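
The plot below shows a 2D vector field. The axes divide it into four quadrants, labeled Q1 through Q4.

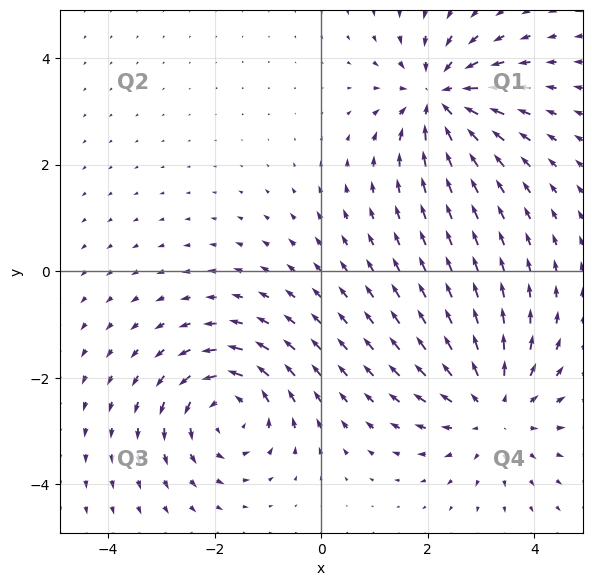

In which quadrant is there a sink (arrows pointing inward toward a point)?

Q1

The sink sits at approximately (2.2, 3.3), which lies in quadrant Q1. The divergence there is about -5, negative as expected for a sink.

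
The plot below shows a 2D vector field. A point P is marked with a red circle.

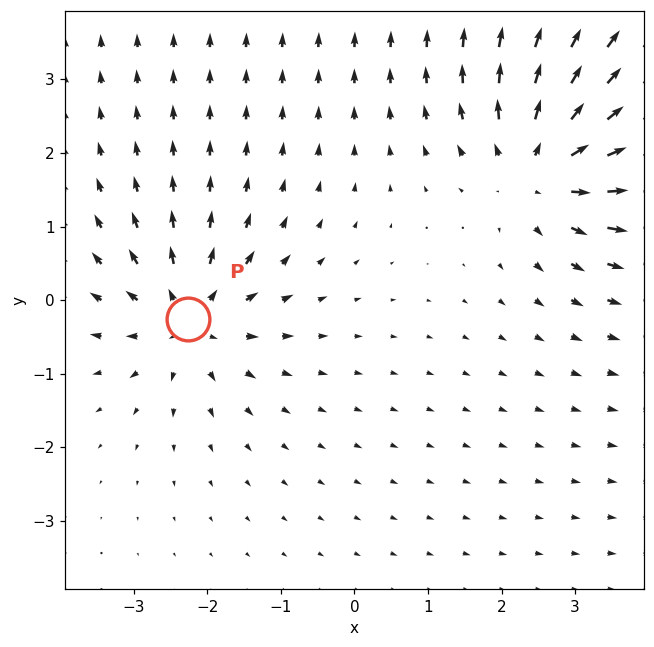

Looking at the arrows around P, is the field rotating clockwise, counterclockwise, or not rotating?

Near P at (-2.3, -0.3) the arrows show no circulation. The curl there is ≈0.

not rotating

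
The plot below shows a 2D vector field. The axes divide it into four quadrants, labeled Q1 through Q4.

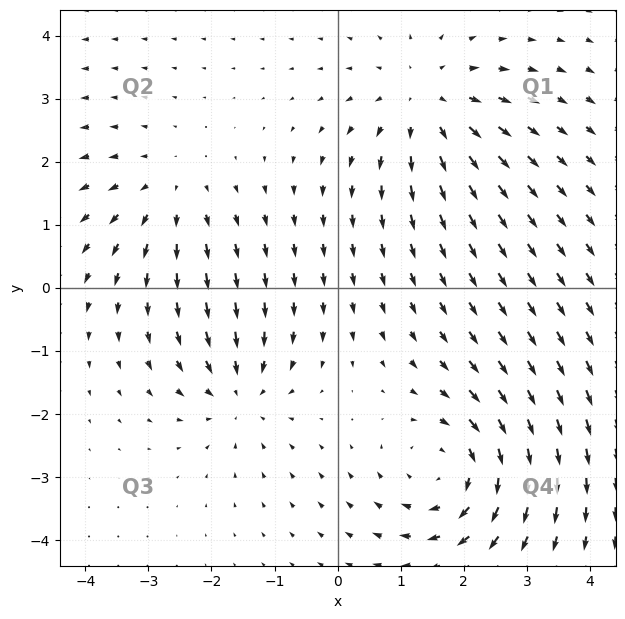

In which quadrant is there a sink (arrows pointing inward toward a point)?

The sink sits at approximately (-1.6, -1.7), which lies in quadrant Q3. The divergence there is about -3, negative as expected for a sink.

Q3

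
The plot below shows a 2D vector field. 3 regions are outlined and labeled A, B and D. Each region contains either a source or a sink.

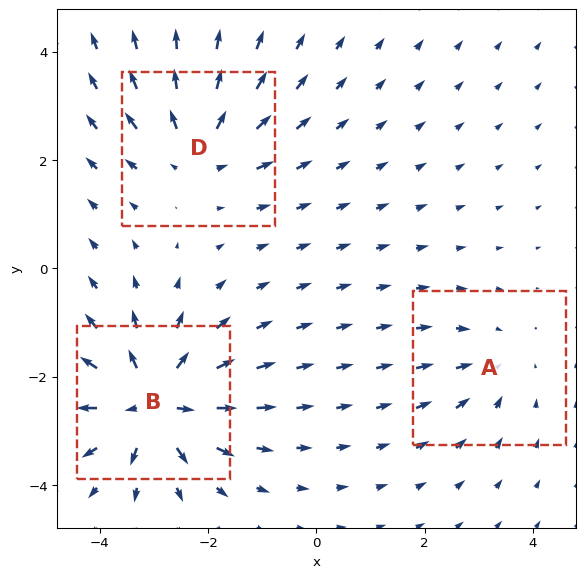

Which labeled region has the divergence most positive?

B

Divergence at each region's feature centre — A: about -2, B: about +5, D: about +4. Region B is most positive.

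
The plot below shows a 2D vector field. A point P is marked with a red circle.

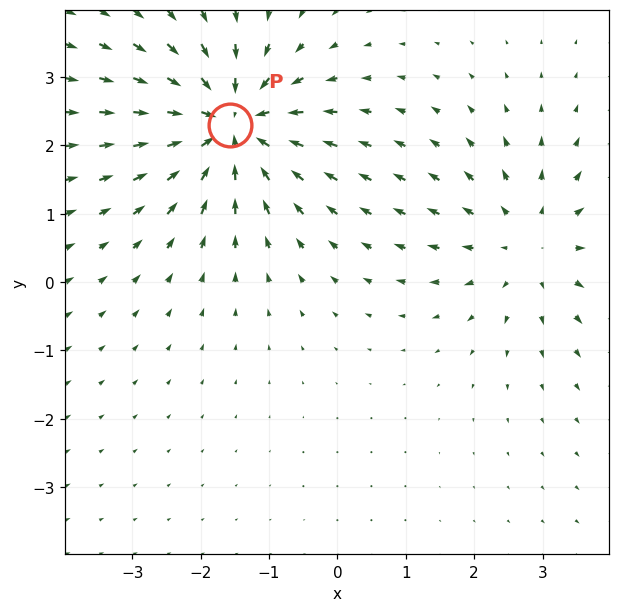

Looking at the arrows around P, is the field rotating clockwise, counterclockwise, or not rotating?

not rotating

Near P at (-1.6, 2.3) the arrows show no circulation. The curl there is ≈0.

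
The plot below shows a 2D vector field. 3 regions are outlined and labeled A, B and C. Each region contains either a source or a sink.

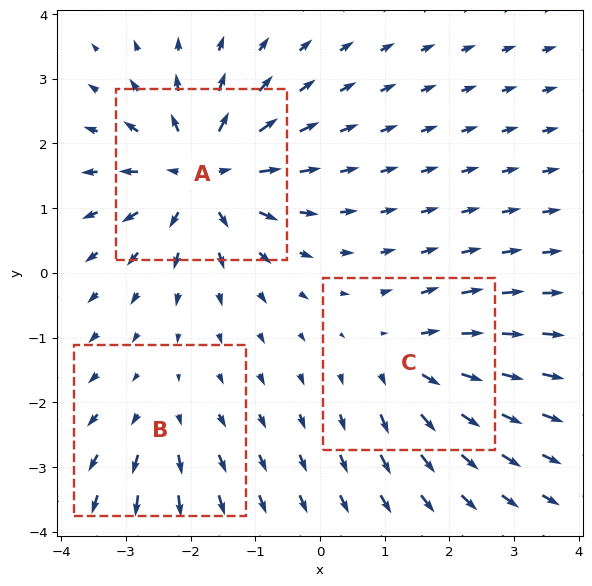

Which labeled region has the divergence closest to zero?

Divergence at each region's feature centre — A: about +6, B: about +2, C: about +4. Region B is closest to zero.

B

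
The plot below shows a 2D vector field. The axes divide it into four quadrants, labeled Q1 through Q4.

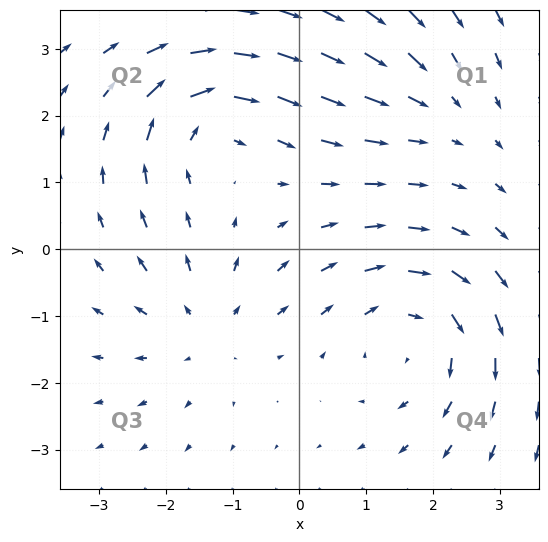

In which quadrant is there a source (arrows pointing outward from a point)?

The source sits at approximately (-1.4, -1.2), which lies in quadrant Q3. The divergence there is about +3, positive as expected for a source.

Q3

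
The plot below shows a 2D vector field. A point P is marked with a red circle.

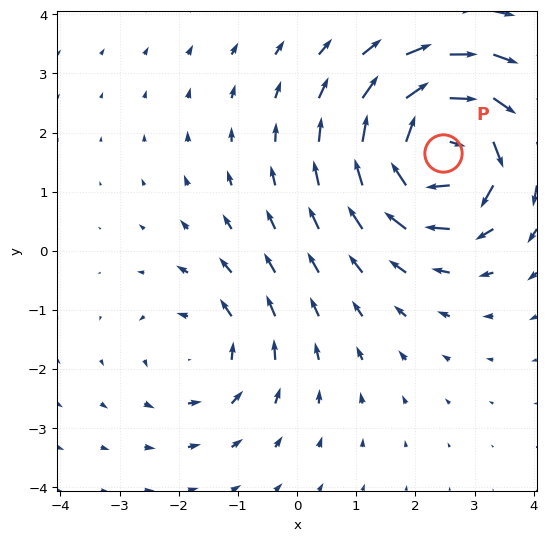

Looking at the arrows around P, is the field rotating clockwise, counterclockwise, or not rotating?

clockwise

Near P at (2.5, 1.7) the arrows circulate clockwise. The curl (z-component) there is about -6; negative curl means clockwise rotation.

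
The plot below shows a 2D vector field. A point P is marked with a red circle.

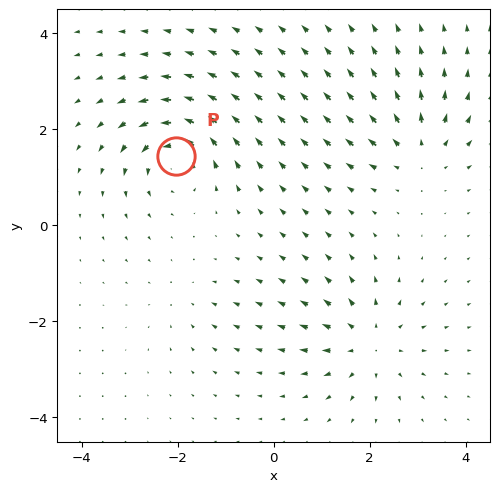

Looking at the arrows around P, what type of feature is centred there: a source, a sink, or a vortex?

vortex

At P (-2.0, 1.4) the arrows circulate counterclockwise. Divergence ≈0, curl about +7 — near-zero divergence with nonzero curl is a vortex.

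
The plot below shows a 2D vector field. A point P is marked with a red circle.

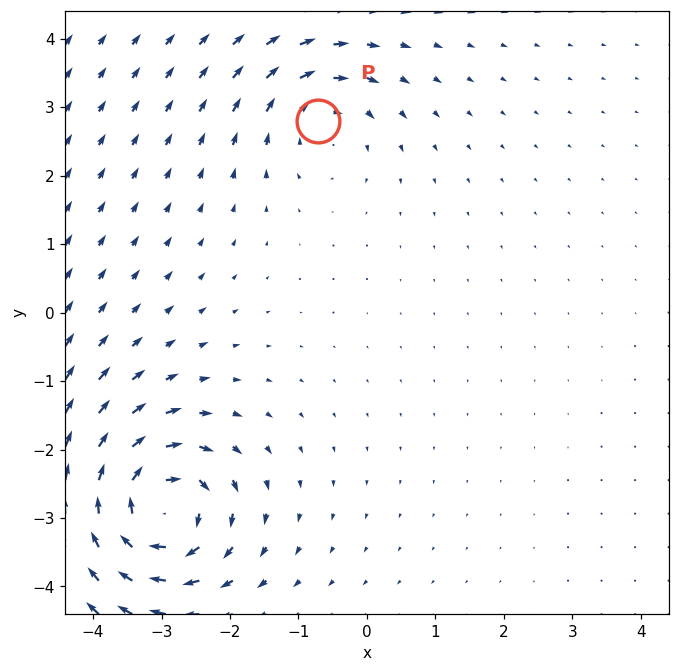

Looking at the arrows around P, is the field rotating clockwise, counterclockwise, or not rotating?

clockwise

Near P at (-0.7, 2.8) the arrows circulate clockwise. The curl (z-component) there is about -4; negative curl means clockwise rotation.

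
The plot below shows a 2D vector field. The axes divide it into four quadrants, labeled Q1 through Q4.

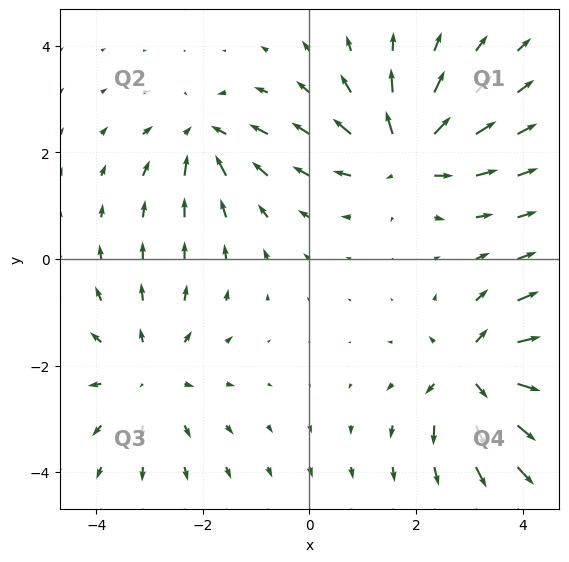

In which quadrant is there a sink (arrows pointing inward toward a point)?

The sink sits at approximately (-2.0, 2.3), which lies in quadrant Q2. The divergence there is about -4, negative as expected for a sink.

Q2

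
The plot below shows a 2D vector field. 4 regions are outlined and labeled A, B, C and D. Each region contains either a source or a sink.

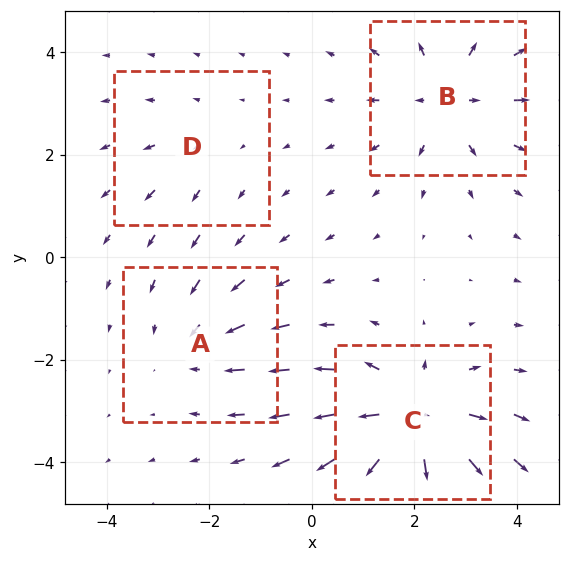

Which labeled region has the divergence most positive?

Divergence at each region's feature centre — A: about -3, B: about +4, C: about +6, D: about +2. Region C is most positive.

C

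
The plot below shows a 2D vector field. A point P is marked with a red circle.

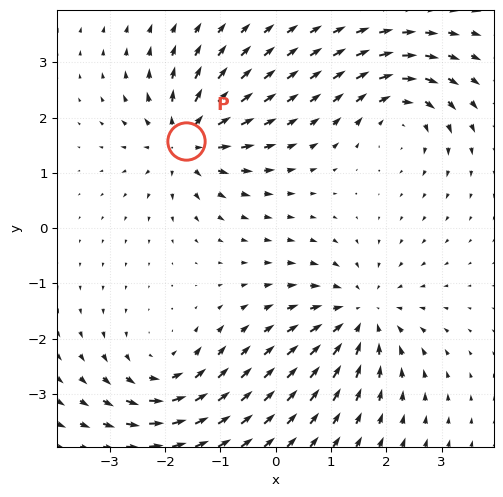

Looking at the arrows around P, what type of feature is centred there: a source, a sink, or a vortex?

source

At P (-1.6, 1.6) the arrows spread outward. Divergence about +6, curl ≈0 — positive divergence with near-zero curl is a source.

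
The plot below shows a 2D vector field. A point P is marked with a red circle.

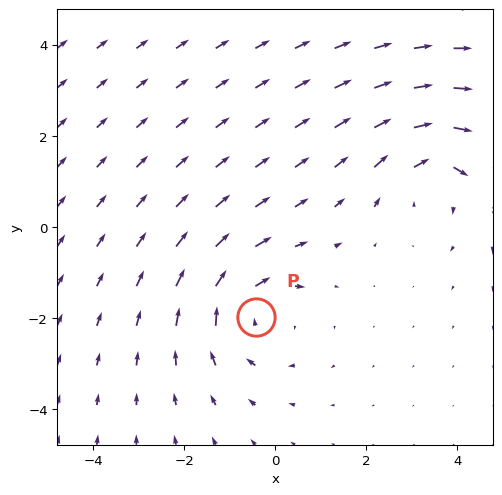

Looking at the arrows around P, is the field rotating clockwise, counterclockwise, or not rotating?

Near P at (-0.4, -2.0) the arrows circulate clockwise. The curl (z-component) there is about -3; negative curl means clockwise rotation.

clockwise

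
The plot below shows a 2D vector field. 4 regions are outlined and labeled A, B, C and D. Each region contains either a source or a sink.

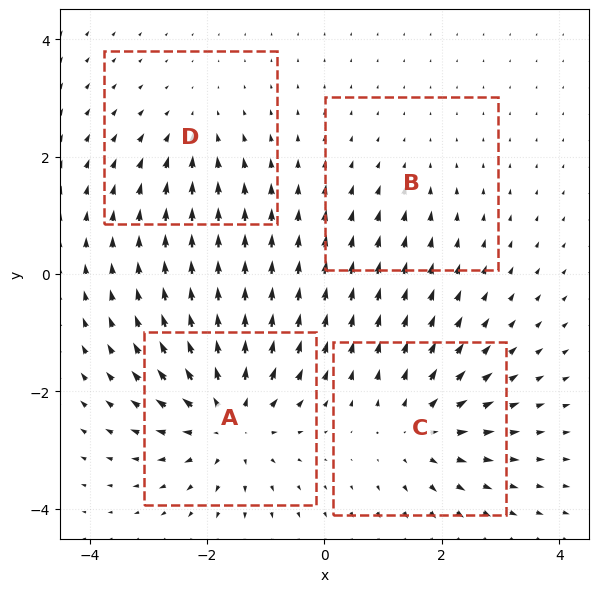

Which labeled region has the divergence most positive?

Divergence at each region's feature centre — A: about +7, B: about -2, C: about +5, D: about -3. Region A is most positive.

A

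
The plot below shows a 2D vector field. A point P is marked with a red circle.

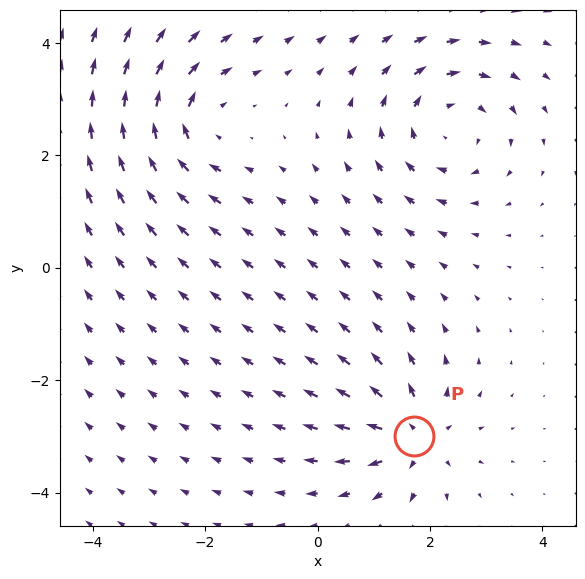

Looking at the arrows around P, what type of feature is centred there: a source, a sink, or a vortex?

source

At P (1.7, -3.0) the arrows spread outward. Divergence about +5, curl ≈0 — positive divergence with near-zero curl is a source.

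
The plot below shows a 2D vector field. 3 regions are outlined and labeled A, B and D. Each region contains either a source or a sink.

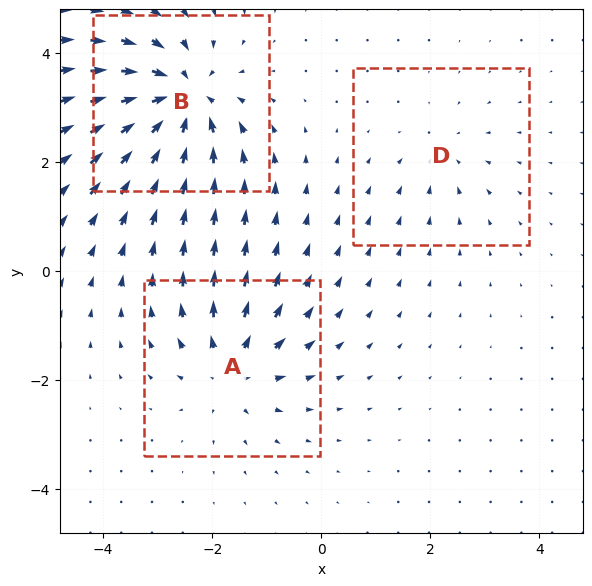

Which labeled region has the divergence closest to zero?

D

Divergence at each region's feature centre — A: about +4, B: about -6, D: about -2. Region D is closest to zero.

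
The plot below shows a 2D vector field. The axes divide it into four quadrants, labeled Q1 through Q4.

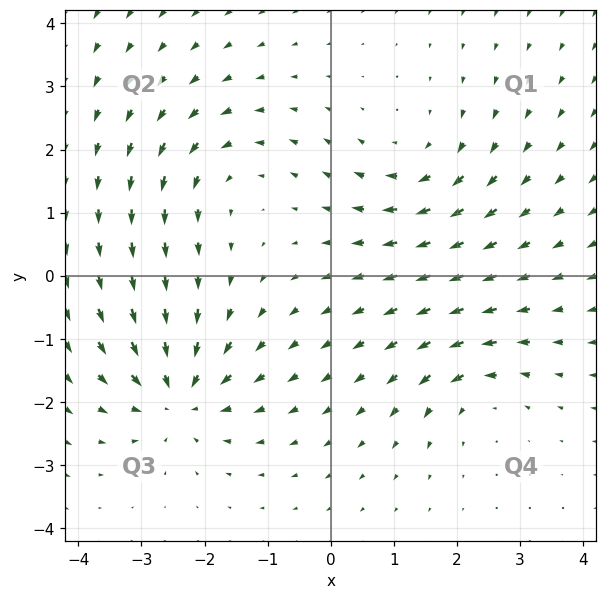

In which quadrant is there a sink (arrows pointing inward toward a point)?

Q3

The sink sits at approximately (-2.4, -1.9), which lies in quadrant Q3. The divergence there is about -5, negative as expected for a sink.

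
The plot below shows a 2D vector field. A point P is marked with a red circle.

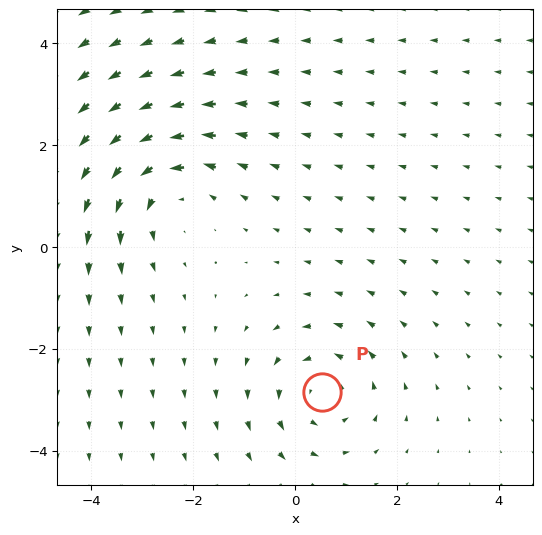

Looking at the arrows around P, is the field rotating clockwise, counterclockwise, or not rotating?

counterclockwise

Near P at (0.5, -2.9) the arrows circulate counterclockwise. The curl (z-component) there is about +4; positive curl means counterclockwise rotation.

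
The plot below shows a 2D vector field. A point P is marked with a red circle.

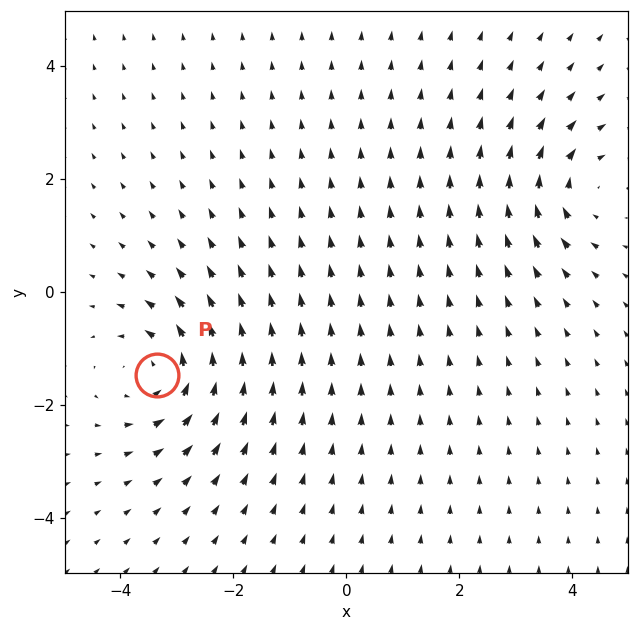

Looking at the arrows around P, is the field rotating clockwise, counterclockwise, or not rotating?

counterclockwise

Near P at (-3.3, -1.5) the arrows circulate counterclockwise. The curl (z-component) there is about +5; positive curl means counterclockwise rotation.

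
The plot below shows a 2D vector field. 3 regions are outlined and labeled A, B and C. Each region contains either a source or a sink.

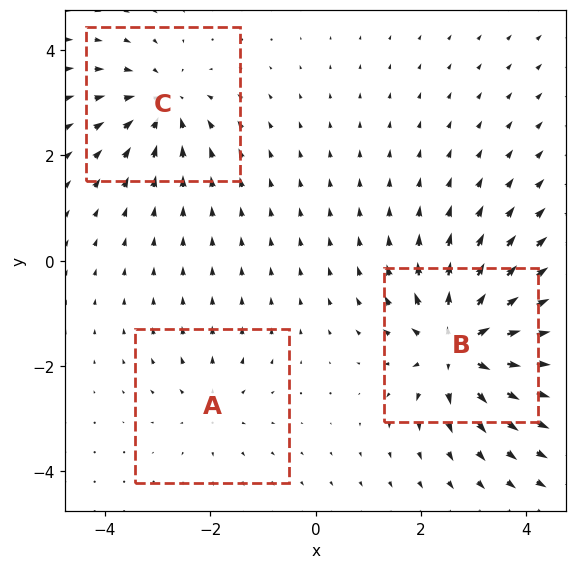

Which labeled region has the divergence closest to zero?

A

Divergence at each region's feature centre — A: about +2, B: about +6, C: about -4. Region A is closest to zero.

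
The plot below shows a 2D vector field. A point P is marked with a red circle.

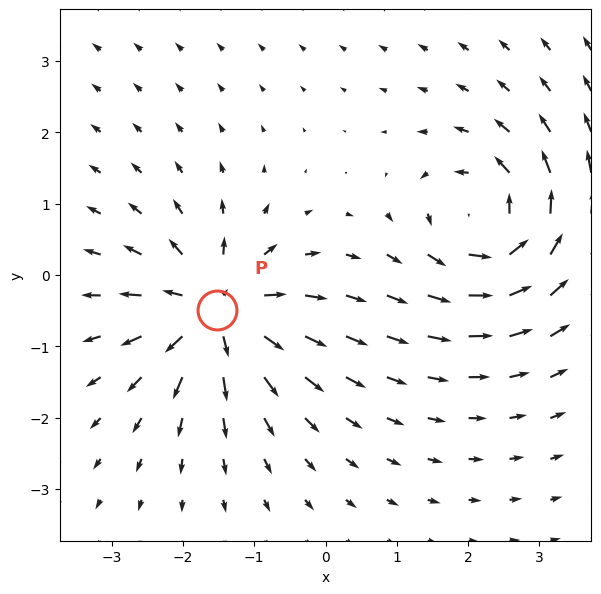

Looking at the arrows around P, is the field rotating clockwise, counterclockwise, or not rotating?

Near P at (-1.5, -0.5) the arrows show no circulation. The curl there is ≈0.

not rotating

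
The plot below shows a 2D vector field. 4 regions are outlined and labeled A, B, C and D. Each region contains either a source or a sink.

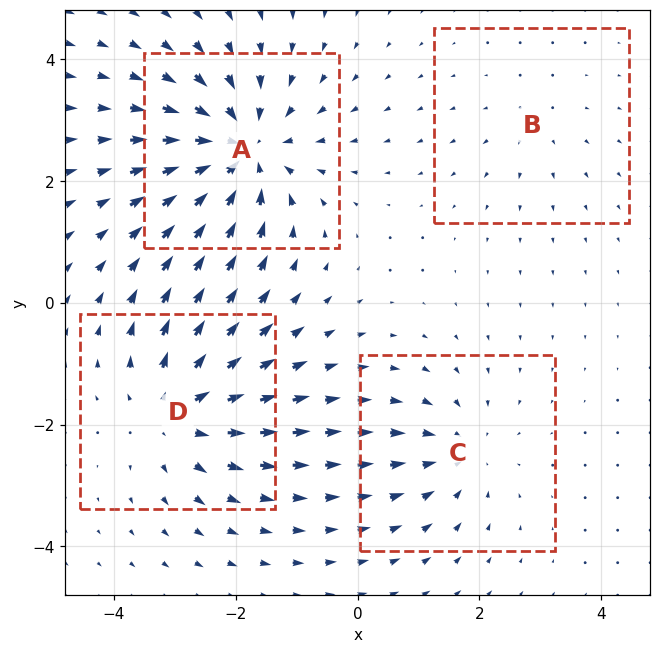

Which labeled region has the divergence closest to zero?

Divergence at each region's feature centre — A: about -6, B: about +2, C: about -3, D: about +5. Region B is closest to zero.

B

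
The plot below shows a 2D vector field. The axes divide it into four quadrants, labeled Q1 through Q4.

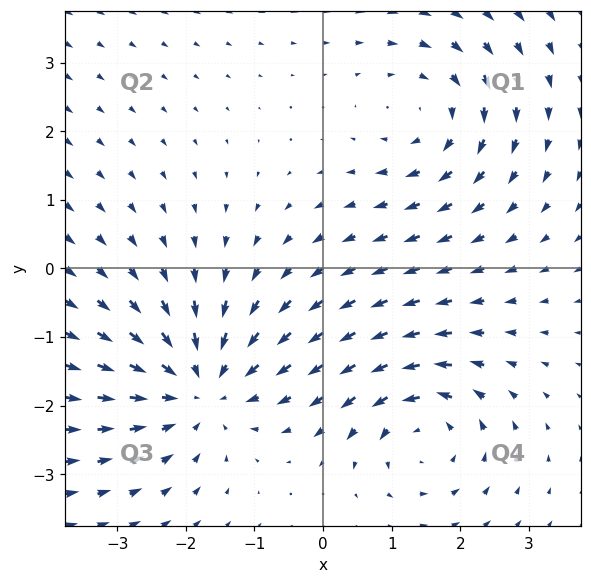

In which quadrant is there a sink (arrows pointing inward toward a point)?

The sink sits at approximately (-1.8, -1.7), which lies in quadrant Q3. The divergence there is about -4, negative as expected for a sink.

Q3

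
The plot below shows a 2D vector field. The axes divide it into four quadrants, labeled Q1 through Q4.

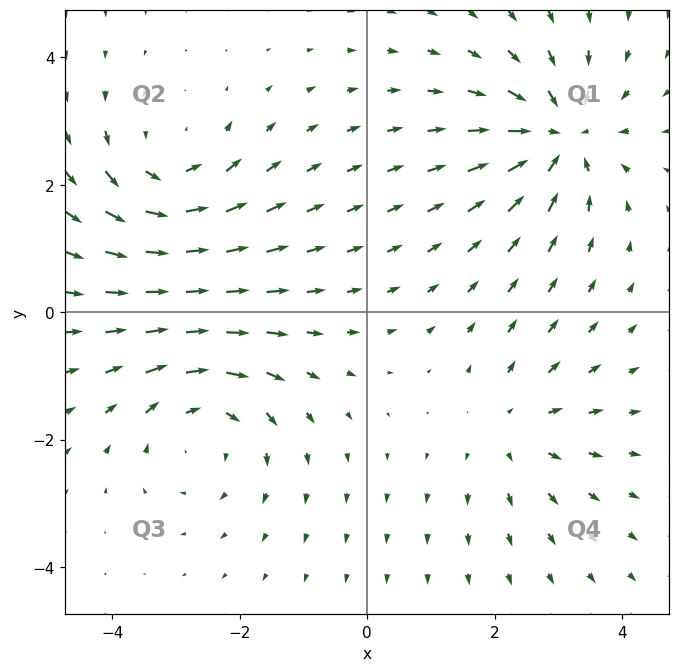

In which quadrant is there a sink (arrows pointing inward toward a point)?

The sink sits at approximately (3.0, 2.8), which lies in quadrant Q1. The divergence there is about -6, negative as expected for a sink.

Q1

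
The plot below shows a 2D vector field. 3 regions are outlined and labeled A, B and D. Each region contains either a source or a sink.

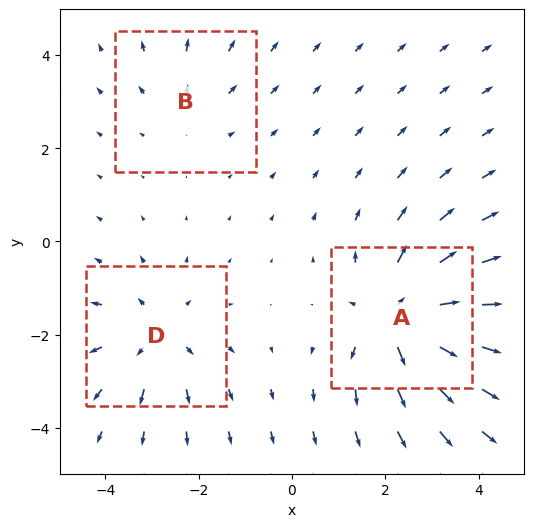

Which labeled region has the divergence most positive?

A

Divergence at each region's feature centre — A: about +5, B: about +2, D: about +3. Region A is most positive.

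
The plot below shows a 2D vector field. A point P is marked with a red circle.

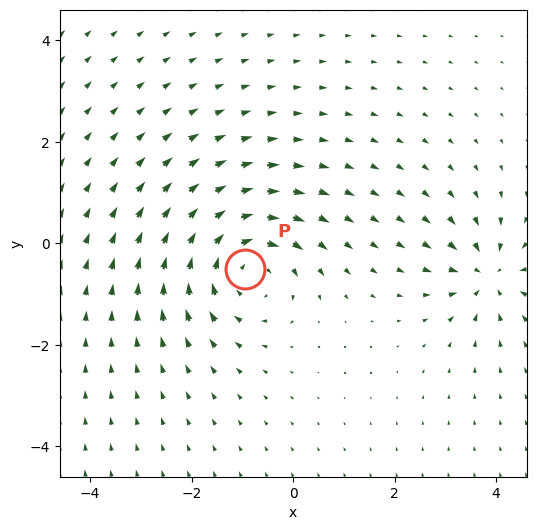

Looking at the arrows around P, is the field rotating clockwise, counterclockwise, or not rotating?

Near P at (-0.9, -0.5) the arrows circulate clockwise. The curl (z-component) there is about -4; negative curl means clockwise rotation.

clockwise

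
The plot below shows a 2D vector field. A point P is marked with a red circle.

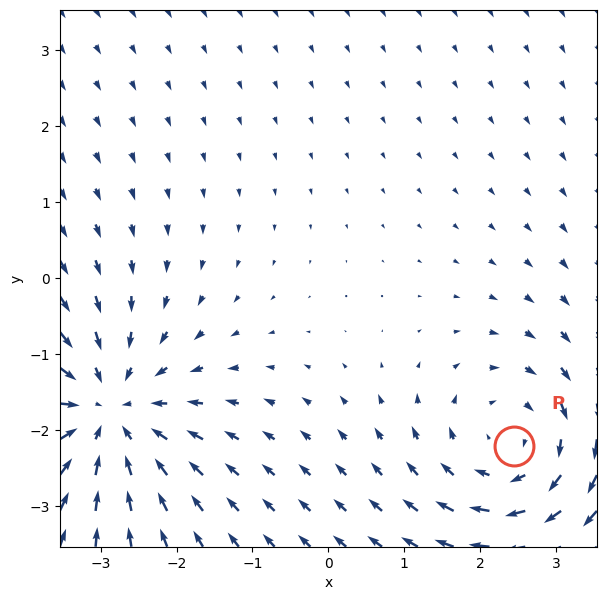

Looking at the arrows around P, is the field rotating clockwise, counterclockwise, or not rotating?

clockwise

Near P at (2.4, -2.2) the arrows circulate clockwise. The curl (z-component) there is about -4; negative curl means clockwise rotation.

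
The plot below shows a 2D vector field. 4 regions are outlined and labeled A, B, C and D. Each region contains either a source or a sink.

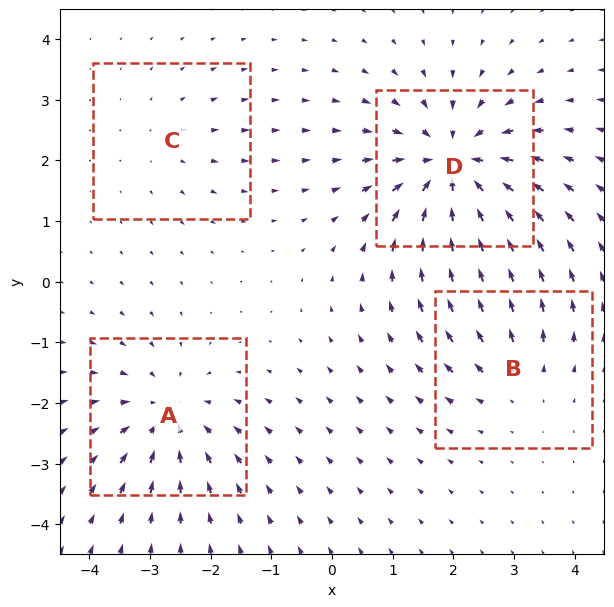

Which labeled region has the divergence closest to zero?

Divergence at each region's feature centre — A: about -5, B: about +3, C: about +2, D: about -7. Region C is closest to zero.

C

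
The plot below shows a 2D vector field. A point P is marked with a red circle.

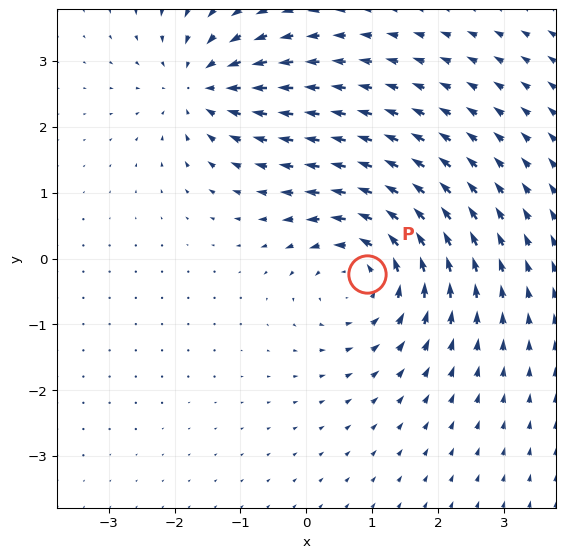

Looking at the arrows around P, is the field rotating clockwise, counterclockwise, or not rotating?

Near P at (0.9, -0.2) the arrows circulate counterclockwise. The curl (z-component) there is about +4; positive curl means counterclockwise rotation.

counterclockwise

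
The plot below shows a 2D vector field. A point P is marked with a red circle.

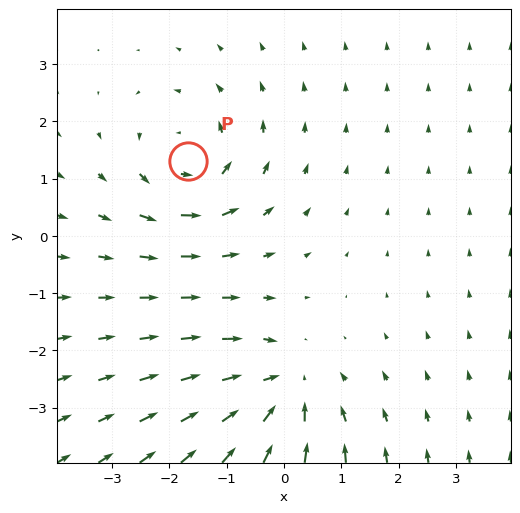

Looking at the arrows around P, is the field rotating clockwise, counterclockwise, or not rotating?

Near P at (-1.7, 1.3) the arrows circulate counterclockwise. The curl (z-component) there is about +3; positive curl means counterclockwise rotation.

counterclockwise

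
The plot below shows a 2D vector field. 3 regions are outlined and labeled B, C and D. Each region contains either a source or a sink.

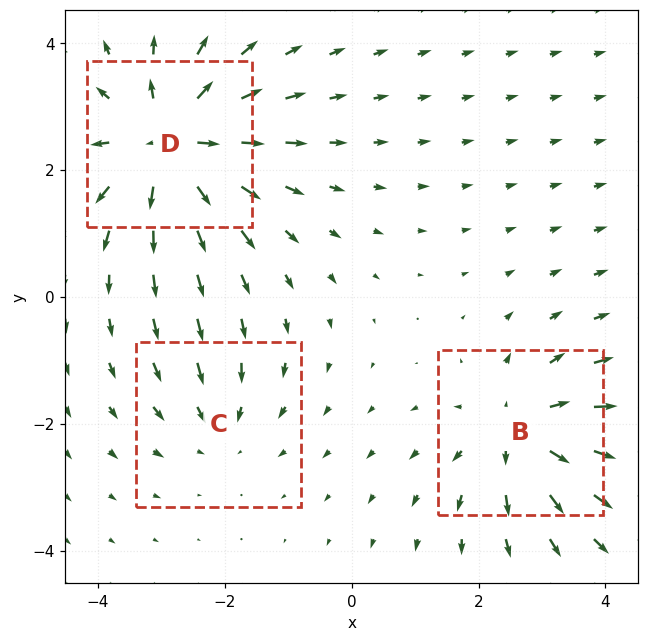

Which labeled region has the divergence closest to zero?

Divergence at each region's feature centre — B: about +4, C: about -2, D: about +5. Region C is closest to zero.

C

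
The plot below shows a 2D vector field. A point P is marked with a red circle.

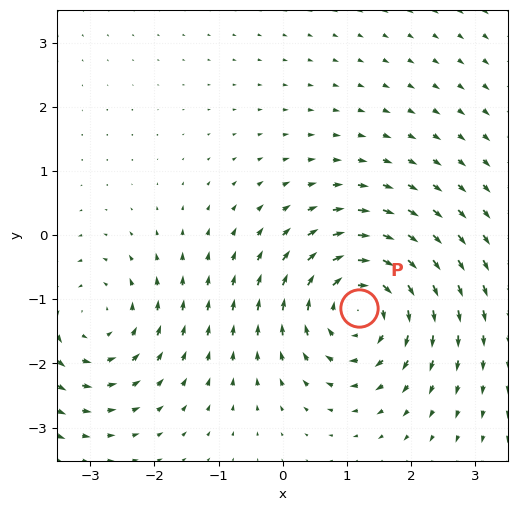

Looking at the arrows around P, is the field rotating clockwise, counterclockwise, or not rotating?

Near P at (1.2, -1.1) the arrows circulate clockwise. The curl (z-component) there is about -4; negative curl means clockwise rotation.

clockwise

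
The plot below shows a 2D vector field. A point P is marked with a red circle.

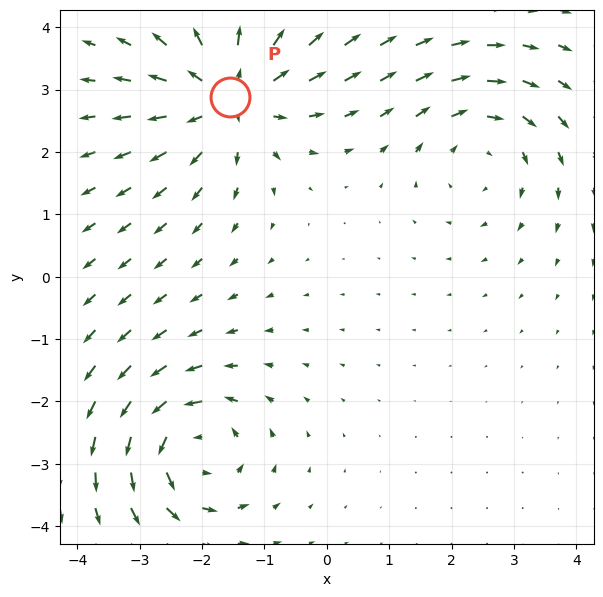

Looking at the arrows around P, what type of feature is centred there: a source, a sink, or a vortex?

At P (-1.6, 2.9) the arrows spread outward. Divergence about +5, curl ≈0 — positive divergence with near-zero curl is a source.

source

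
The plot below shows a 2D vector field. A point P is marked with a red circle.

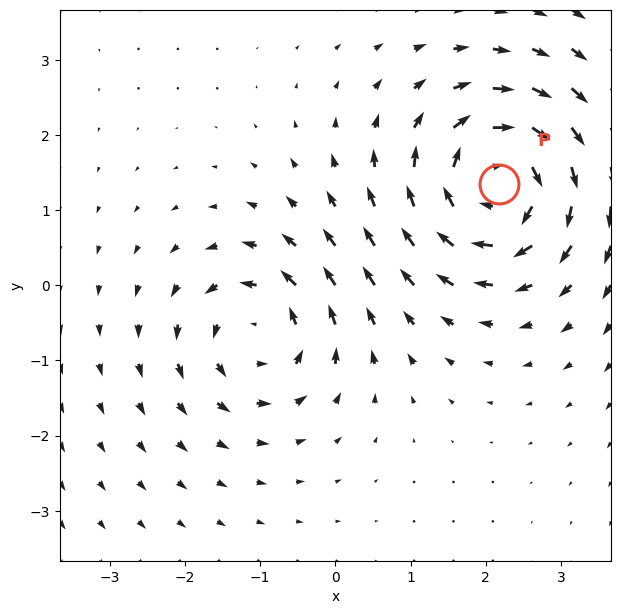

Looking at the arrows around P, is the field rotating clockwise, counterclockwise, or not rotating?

Near P at (2.2, 1.3) the arrows circulate clockwise. The curl (z-component) there is about -6; negative curl means clockwise rotation.

clockwise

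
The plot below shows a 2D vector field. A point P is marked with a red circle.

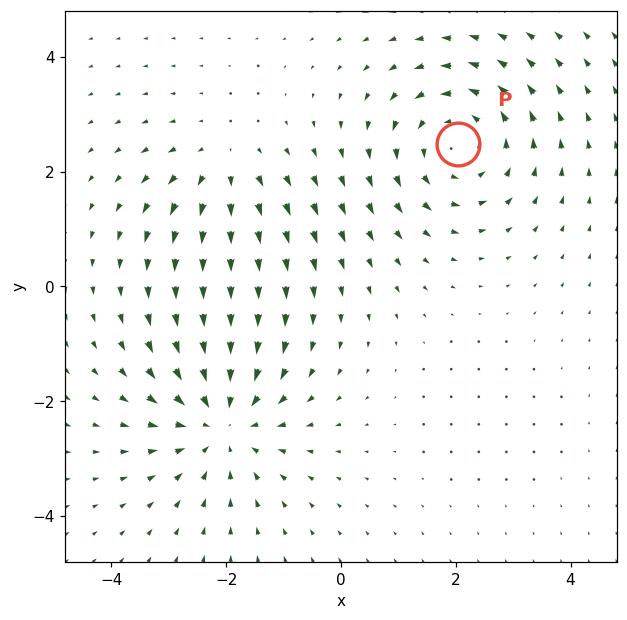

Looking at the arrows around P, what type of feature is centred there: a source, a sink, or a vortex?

At P (2.0, 2.5) the arrows circulate counterclockwise. Divergence ≈0, curl about +3 — near-zero divergence with nonzero curl is a vortex.

vortex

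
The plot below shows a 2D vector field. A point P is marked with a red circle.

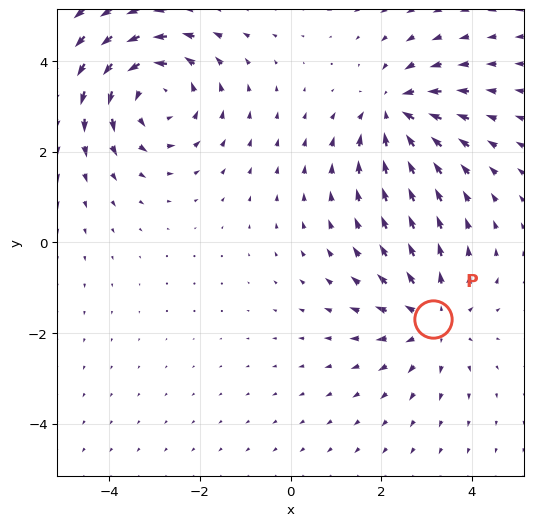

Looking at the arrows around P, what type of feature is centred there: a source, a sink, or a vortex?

source

At P (3.1, -1.7) the arrows spread outward. Divergence about +3, curl ≈0 — positive divergence with near-zero curl is a source.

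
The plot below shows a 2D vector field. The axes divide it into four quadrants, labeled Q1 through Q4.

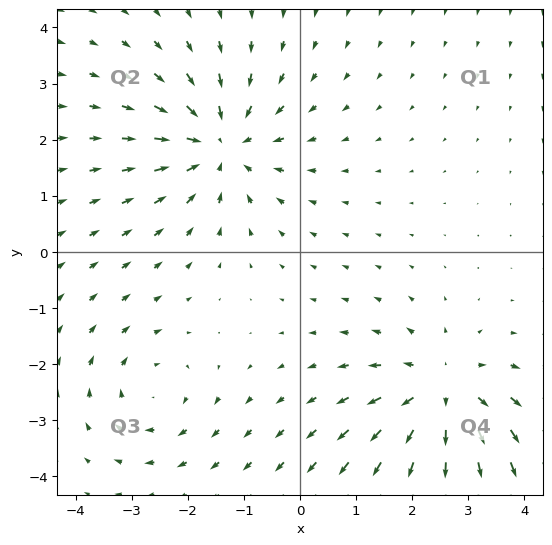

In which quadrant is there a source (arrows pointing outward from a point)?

Q4

The source sits at approximately (2.5, -2.5), which lies in quadrant Q4. The divergence there is about +5, positive as expected for a source.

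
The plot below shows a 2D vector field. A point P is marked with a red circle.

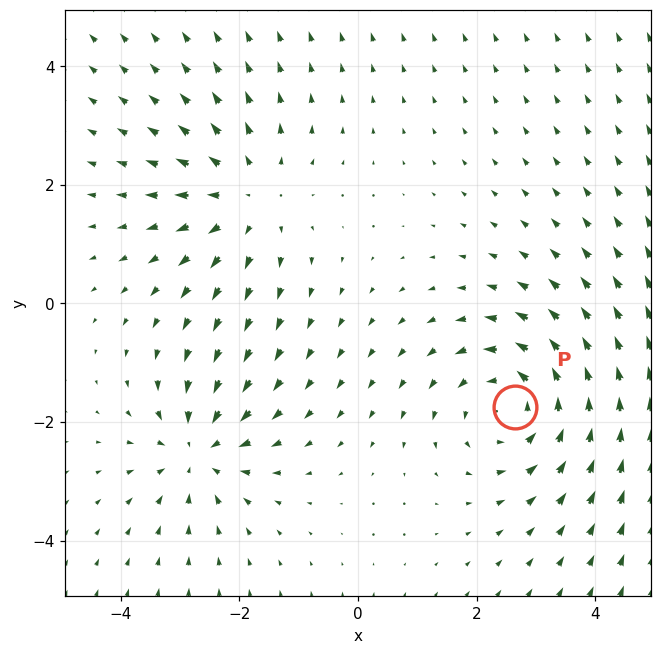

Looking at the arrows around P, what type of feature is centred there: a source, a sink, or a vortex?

vortex

At P (2.6, -1.7) the arrows circulate counterclockwise. Divergence ≈0, curl about +3 — near-zero divergence with nonzero curl is a vortex.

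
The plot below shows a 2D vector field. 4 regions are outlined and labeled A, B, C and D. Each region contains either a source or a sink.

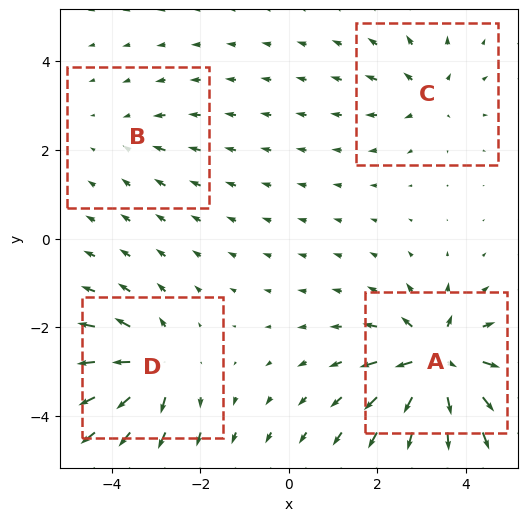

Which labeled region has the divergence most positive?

Divergence at each region's feature centre — A: about +9, B: about -2, C: about +4, D: about +6. Region A is most positive.

A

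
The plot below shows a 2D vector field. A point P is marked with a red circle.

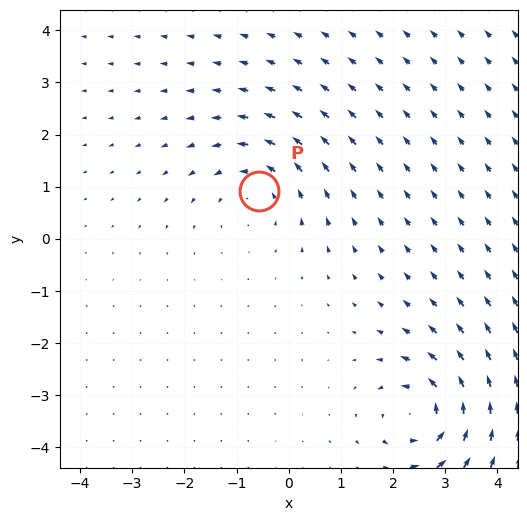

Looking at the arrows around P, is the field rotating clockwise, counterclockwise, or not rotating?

counterclockwise

Near P at (-0.6, 0.9) the arrows circulate counterclockwise. The curl (z-component) there is about +3; positive curl means counterclockwise rotation.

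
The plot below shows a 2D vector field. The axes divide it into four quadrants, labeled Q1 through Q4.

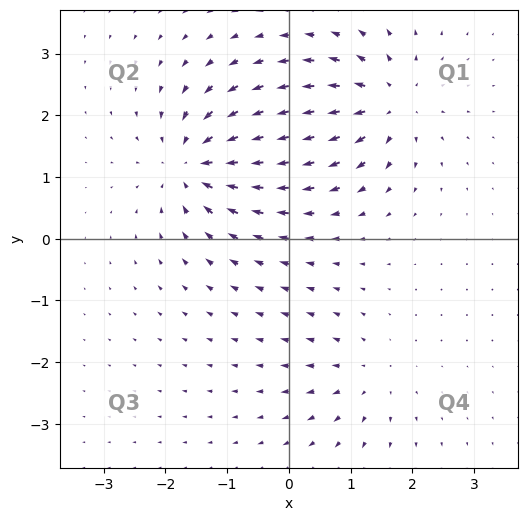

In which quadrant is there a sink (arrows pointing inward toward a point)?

Q2

The sink sits at approximately (-1.5, 1.2), which lies in quadrant Q2. The divergence there is about -7, negative as expected for a sink.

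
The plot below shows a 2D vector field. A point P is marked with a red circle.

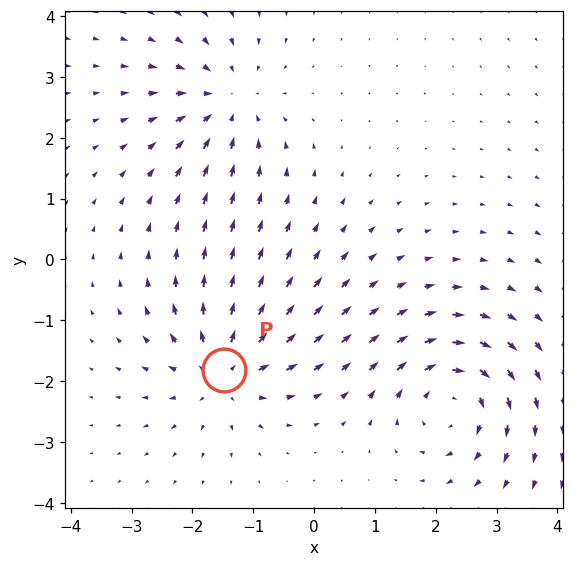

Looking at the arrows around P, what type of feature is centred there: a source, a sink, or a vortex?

source

At P (-1.5, -1.8) the arrows spread outward. Divergence about +5, curl ≈0 — positive divergence with near-zero curl is a source.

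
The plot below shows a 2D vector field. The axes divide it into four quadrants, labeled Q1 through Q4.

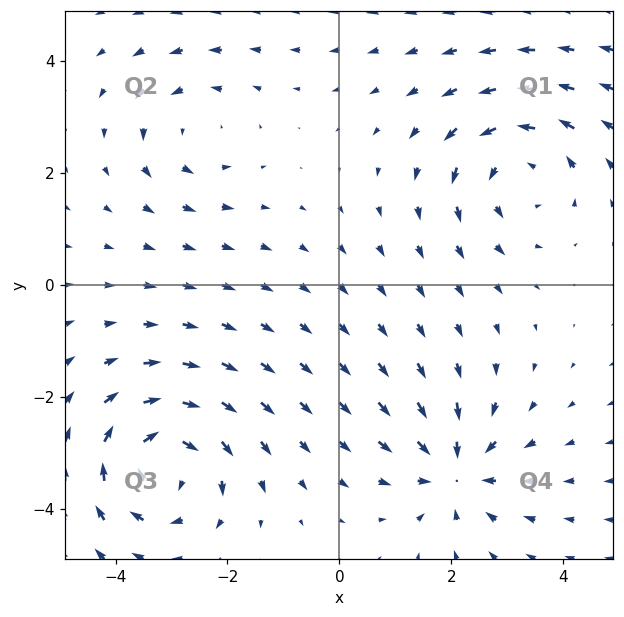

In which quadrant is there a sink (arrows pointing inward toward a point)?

The sink sits at approximately (2.1, -3.3), which lies in quadrant Q4. The divergence there is about -4, negative as expected for a sink.

Q4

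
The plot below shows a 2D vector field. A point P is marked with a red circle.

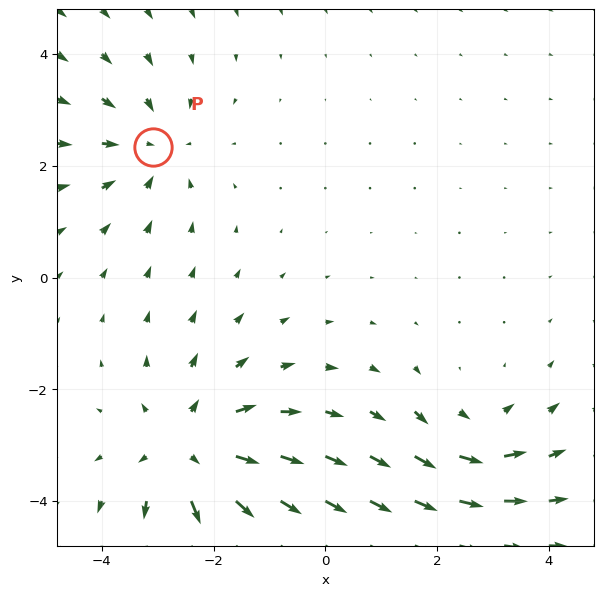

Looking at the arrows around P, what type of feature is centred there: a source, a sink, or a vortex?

At P (-3.1, 2.3) the arrows converge inward. Divergence about -3, curl ≈0 — negative divergence with near-zero curl is a sink.

sink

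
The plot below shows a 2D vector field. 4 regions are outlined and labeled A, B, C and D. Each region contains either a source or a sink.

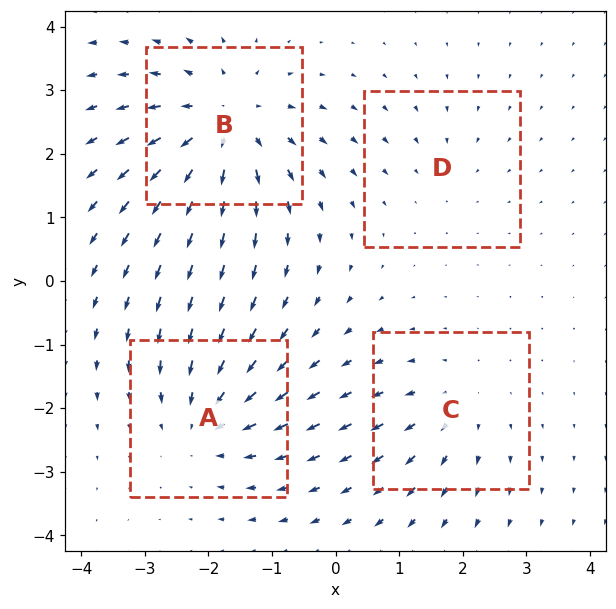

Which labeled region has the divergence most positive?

Divergence at each region's feature centre — A: about -4, B: about +6, C: about +3, D: about -2. Region B is most positive.

B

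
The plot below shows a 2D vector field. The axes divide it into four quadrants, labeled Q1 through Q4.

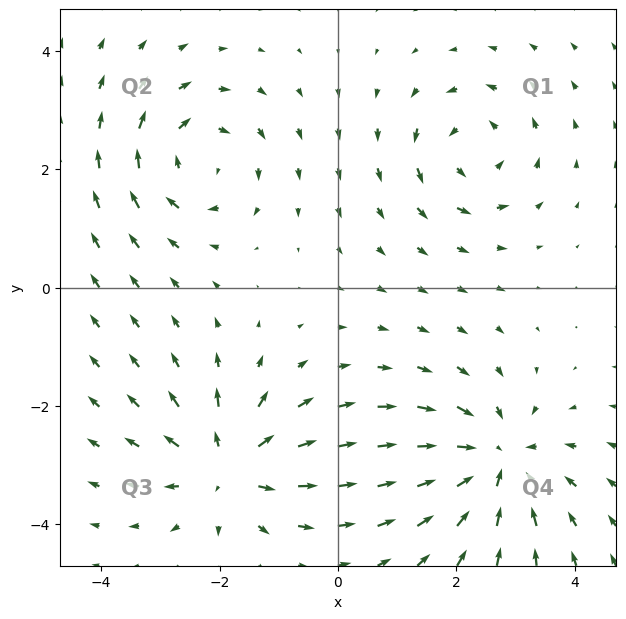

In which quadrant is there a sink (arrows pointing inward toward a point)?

The sink sits at approximately (2.7, -2.9), which lies in quadrant Q4. The divergence there is about -4, negative as expected for a sink.

Q4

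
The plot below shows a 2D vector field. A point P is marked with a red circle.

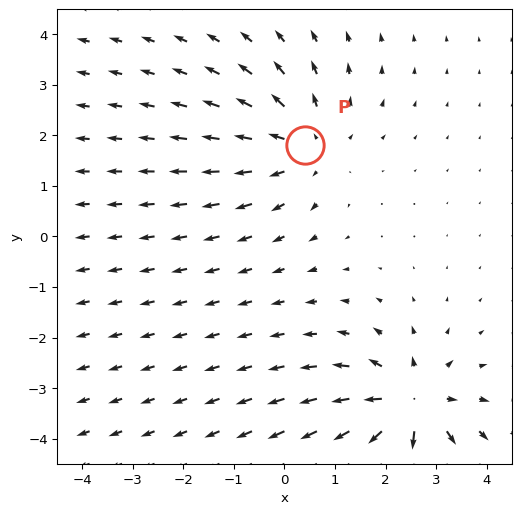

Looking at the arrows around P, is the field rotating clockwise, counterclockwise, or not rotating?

Near P at (0.4, 1.8) the arrows show no circulation. The curl there is ≈0.

not rotating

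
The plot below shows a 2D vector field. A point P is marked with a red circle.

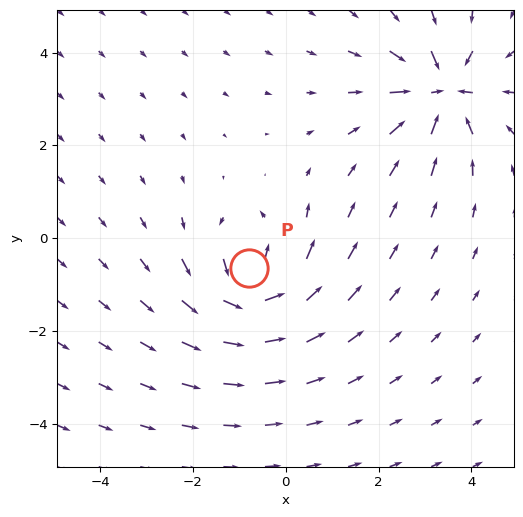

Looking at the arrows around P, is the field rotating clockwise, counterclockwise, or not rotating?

counterclockwise

Near P at (-0.8, -0.6) the arrows circulate counterclockwise. The curl (z-component) there is about +7; positive curl means counterclockwise rotation.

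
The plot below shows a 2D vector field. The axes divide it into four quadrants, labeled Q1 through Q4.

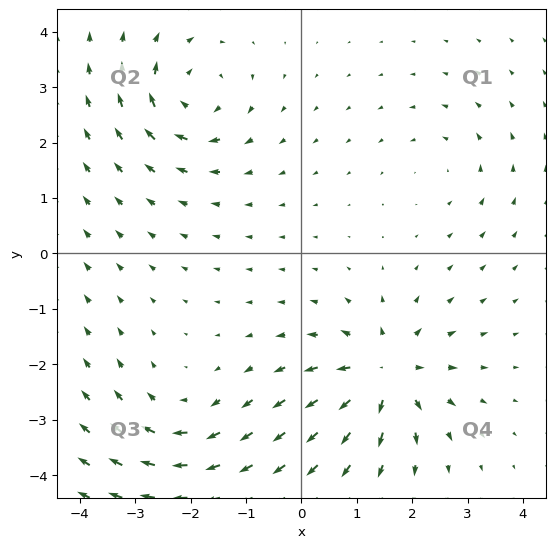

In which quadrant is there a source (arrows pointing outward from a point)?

Q4

The source sits at approximately (1.5, -2.2), which lies in quadrant Q4. The divergence there is about +6, positive as expected for a source.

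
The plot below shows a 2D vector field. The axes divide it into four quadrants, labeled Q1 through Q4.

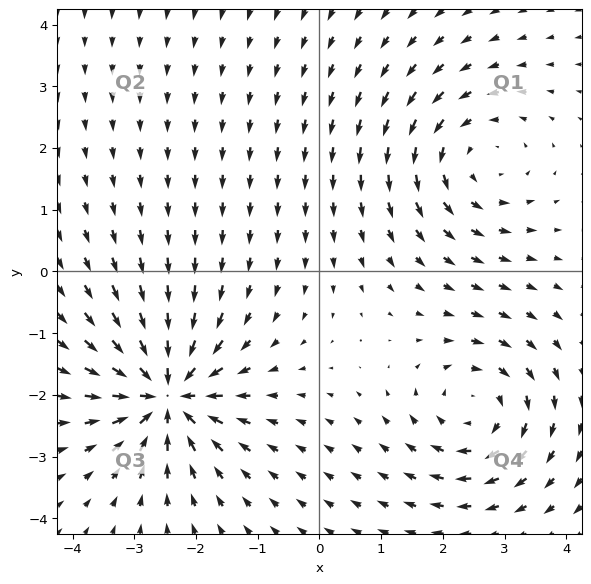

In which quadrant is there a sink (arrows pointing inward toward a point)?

Q3

The sink sits at approximately (-2.5, -2.0), which lies in quadrant Q3. The divergence there is about -7, negative as expected for a sink.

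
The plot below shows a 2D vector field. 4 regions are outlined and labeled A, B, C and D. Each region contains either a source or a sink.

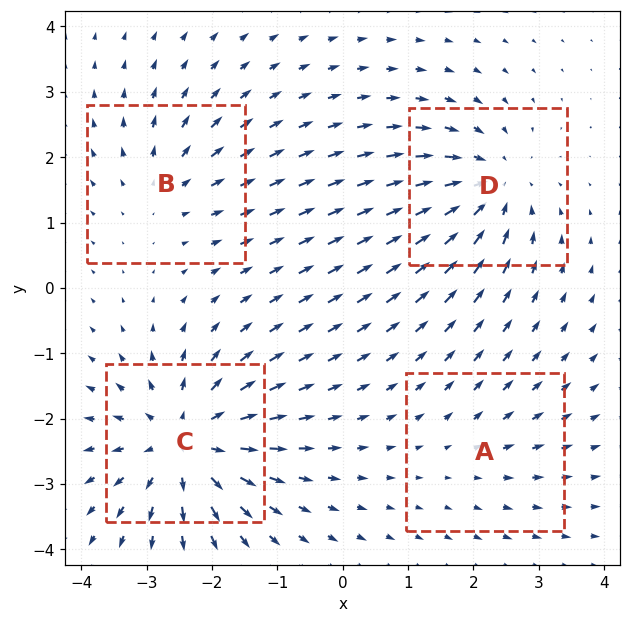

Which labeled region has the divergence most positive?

Divergence at each region's feature centre — A: about +2, B: about +3, C: about +7, D: about -5. Region C is most positive.

C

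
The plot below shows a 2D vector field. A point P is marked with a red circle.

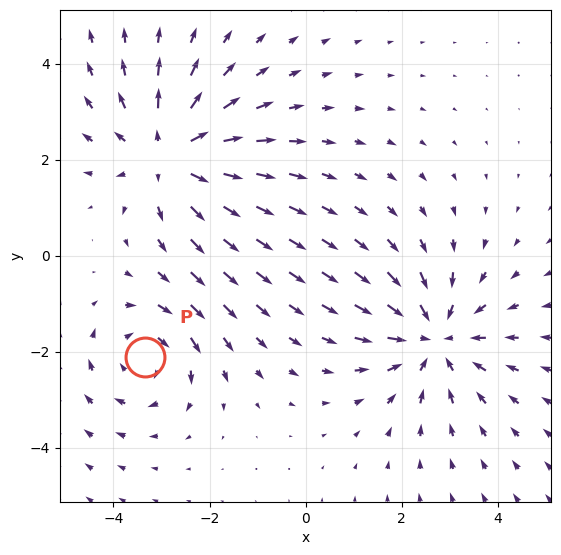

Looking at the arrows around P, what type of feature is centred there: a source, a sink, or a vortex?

vortex

At P (-3.4, -2.1) the arrows circulate clockwise. Divergence ≈0, curl about -4 — near-zero divergence with nonzero curl is a vortex.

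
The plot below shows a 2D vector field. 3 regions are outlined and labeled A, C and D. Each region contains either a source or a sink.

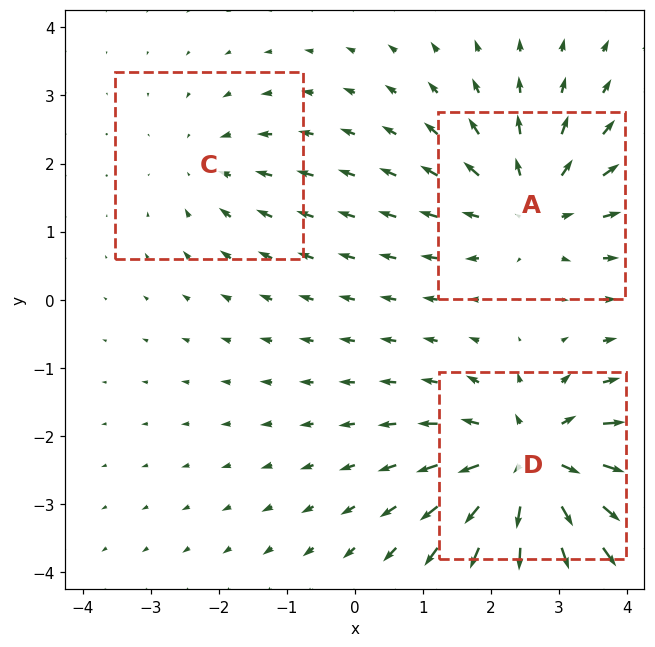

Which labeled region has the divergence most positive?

D

Divergence at each region's feature centre — A: about +4, C: about -2, D: about +5. Region D is most positive.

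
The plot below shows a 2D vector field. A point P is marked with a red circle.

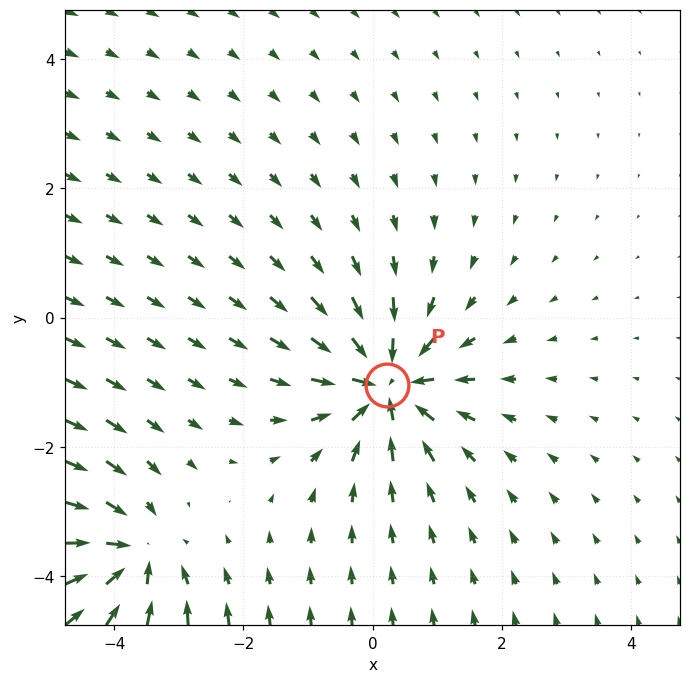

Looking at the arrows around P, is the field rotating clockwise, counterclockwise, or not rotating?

Near P at (0.2, -1.0) the arrows show no circulation. The curl there is ≈0.

not rotating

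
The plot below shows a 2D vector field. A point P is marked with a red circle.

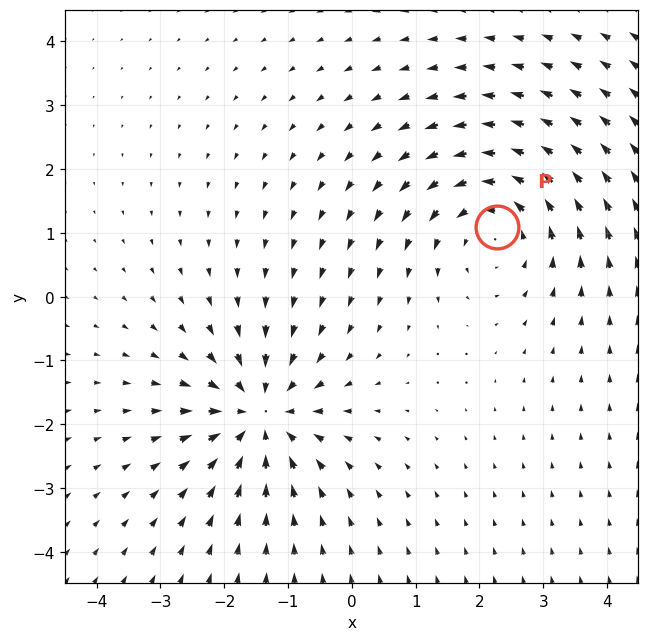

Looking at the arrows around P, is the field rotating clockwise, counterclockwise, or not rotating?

Near P at (2.3, 1.1) the arrows circulate counterclockwise. The curl (z-component) there is about +4; positive curl means counterclockwise rotation.

counterclockwise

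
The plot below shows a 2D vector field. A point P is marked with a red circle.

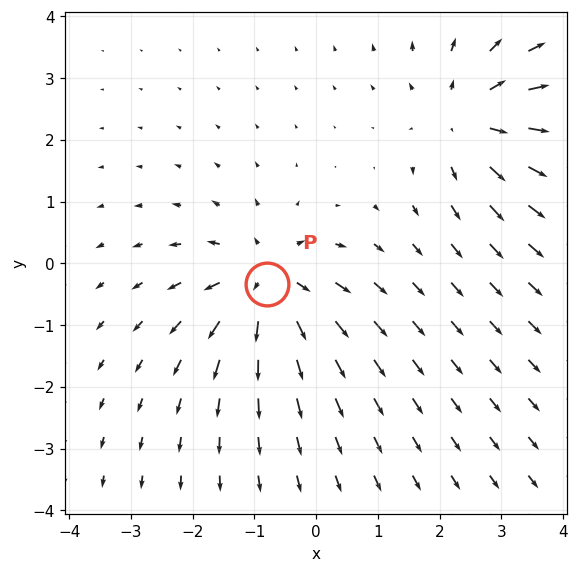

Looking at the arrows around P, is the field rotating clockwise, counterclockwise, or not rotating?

not rotating

Near P at (-0.8, -0.3) the arrows show no circulation. The curl there is ≈0.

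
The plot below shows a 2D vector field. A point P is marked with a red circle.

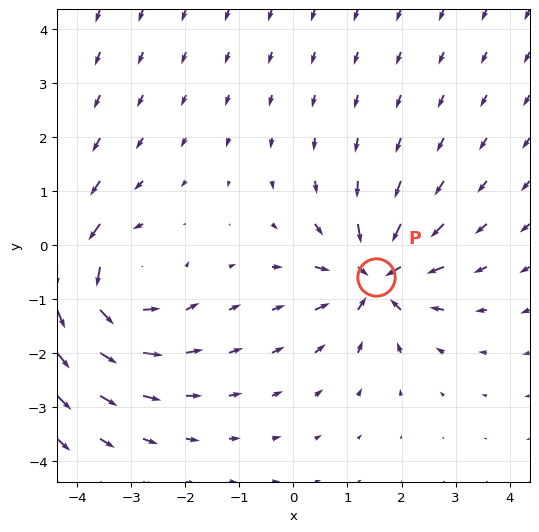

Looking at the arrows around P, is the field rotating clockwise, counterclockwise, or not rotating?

not rotating

Near P at (1.5, -0.6) the arrows show no circulation. The curl there is ≈0.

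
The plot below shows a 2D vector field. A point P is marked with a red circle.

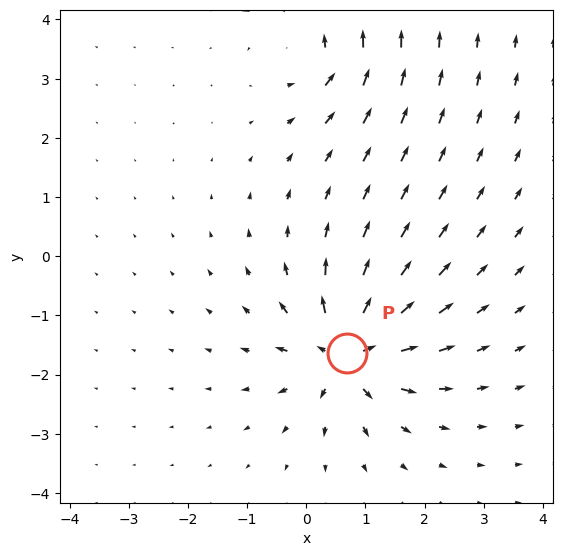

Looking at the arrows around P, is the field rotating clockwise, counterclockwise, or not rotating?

Near P at (0.7, -1.6) the arrows show no circulation. The curl there is ≈0.

not rotating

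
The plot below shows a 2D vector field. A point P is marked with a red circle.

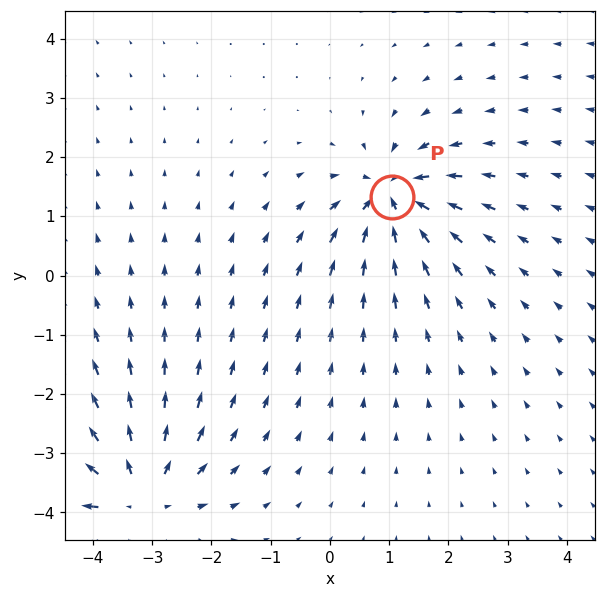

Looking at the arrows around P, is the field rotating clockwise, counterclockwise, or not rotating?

not rotating

Near P at (1.0, 1.3) the arrows show no circulation. The curl there is ≈0.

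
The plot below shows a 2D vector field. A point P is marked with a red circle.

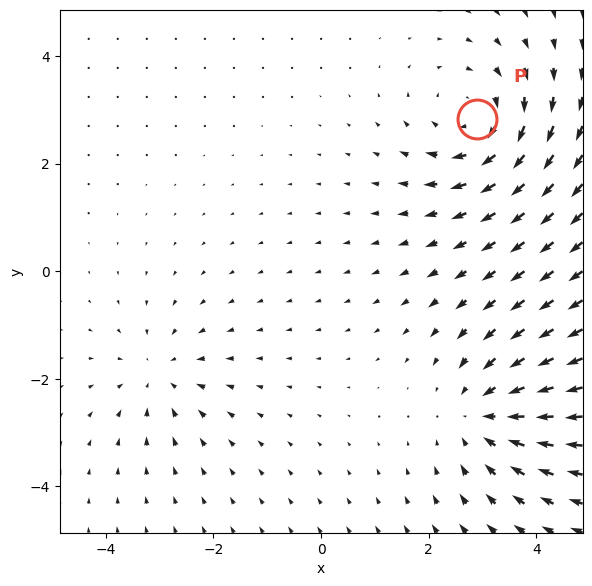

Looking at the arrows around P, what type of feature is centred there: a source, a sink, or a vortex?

vortex

At P (2.9, 2.8) the arrows circulate clockwise. Divergence ≈0, curl about -4 — near-zero divergence with nonzero curl is a vortex.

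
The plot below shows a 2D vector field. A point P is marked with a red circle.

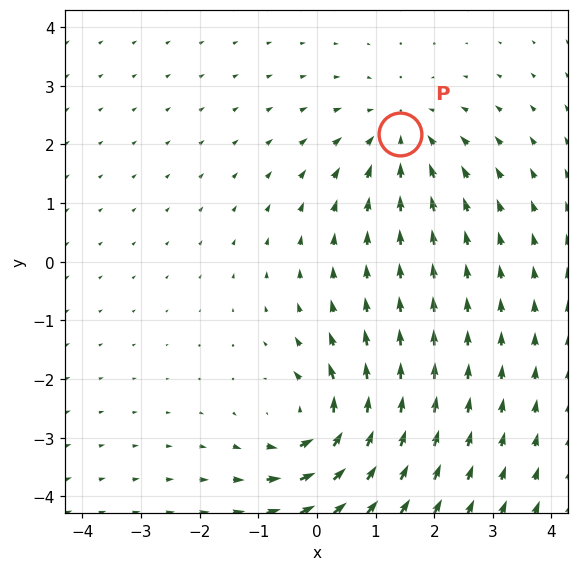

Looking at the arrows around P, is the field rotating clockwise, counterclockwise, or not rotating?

not rotating

Near P at (1.4, 2.2) the arrows show no circulation. The curl there is ≈0.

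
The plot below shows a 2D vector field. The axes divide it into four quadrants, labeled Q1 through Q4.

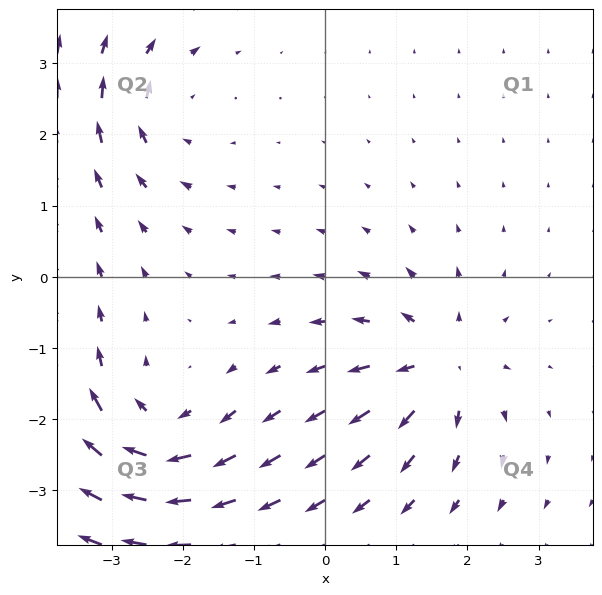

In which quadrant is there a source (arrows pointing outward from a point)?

The source sits at approximately (1.6, -1.2), which lies in quadrant Q4. The divergence there is about +6, positive as expected for a source.

Q4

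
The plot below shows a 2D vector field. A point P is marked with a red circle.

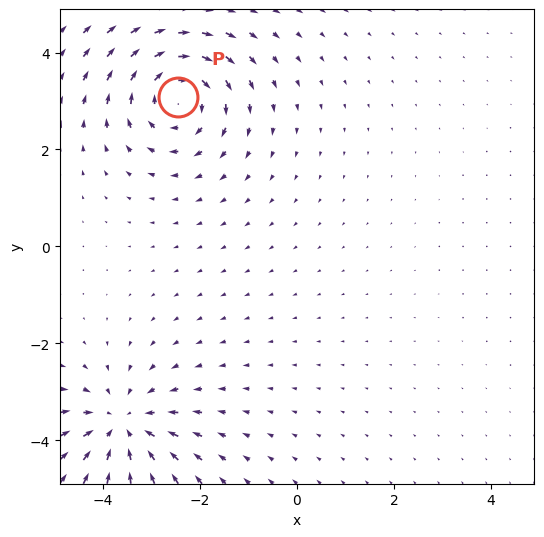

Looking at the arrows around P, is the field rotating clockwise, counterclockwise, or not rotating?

clockwise

Near P at (-2.5, 3.1) the arrows circulate clockwise. The curl (z-component) there is about -4; negative curl means clockwise rotation.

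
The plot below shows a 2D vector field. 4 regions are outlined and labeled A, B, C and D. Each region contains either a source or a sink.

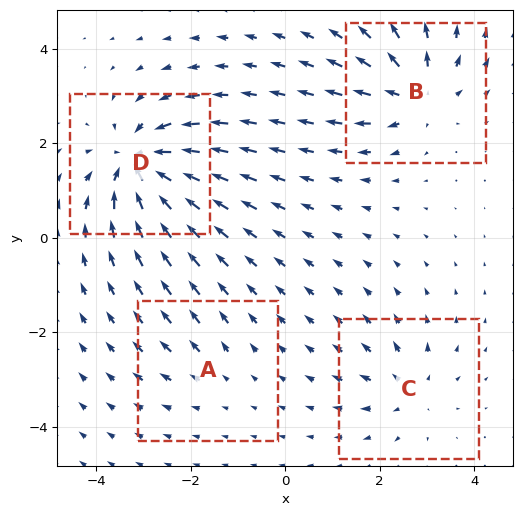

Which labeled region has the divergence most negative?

D

Divergence at each region's feature centre — A: about +2, B: about +7, C: about +4, D: about -9. Region D is most negative.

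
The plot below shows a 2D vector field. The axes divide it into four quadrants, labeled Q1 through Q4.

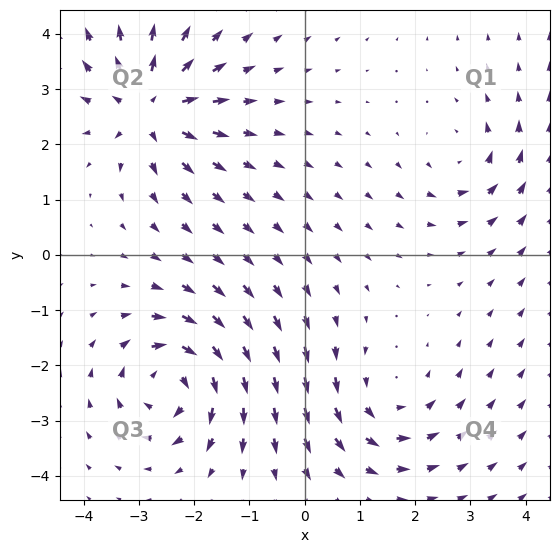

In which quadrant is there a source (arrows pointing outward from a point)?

Q2

The source sits at approximately (-2.8, 2.7), which lies in quadrant Q2. The divergence there is about +6, positive as expected for a source.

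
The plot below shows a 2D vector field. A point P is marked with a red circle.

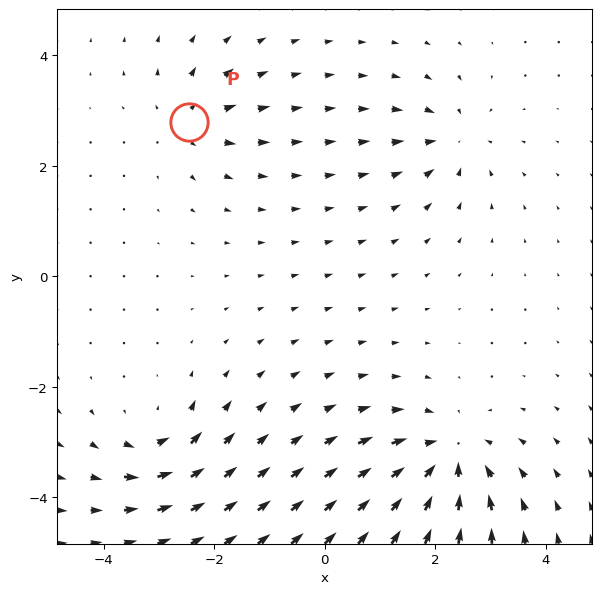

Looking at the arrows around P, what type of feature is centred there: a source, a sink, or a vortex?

At P (-2.5, 2.8) the arrows spread outward. Divergence about +4, curl ≈0 — positive divergence with near-zero curl is a source.

source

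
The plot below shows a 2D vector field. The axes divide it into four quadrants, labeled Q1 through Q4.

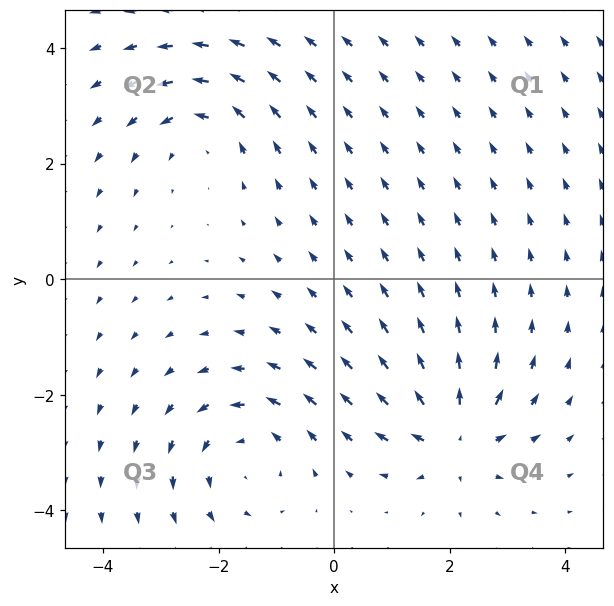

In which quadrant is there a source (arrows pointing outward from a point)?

The source sits at approximately (2.1, -2.7), which lies in quadrant Q4. The divergence there is about +7, positive as expected for a source.

Q4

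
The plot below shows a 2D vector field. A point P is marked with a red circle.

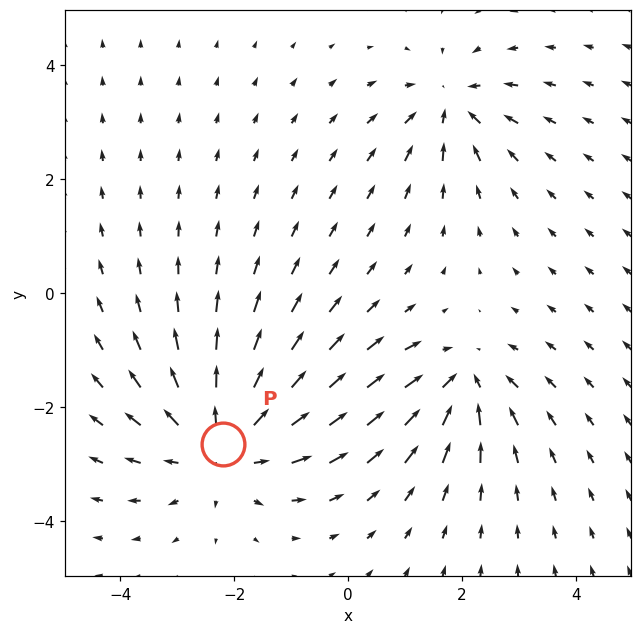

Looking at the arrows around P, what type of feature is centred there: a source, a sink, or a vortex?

At P (-2.2, -2.6) the arrows spread outward. Divergence about +4, curl ≈0 — positive divergence with near-zero curl is a source.

source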